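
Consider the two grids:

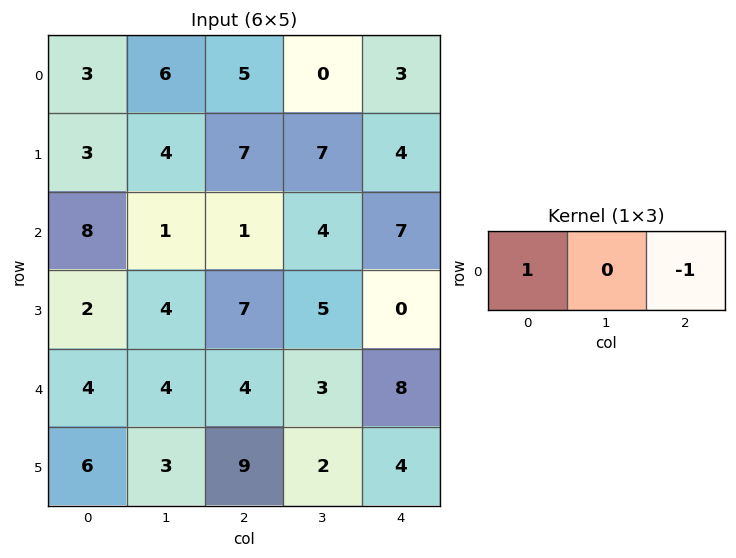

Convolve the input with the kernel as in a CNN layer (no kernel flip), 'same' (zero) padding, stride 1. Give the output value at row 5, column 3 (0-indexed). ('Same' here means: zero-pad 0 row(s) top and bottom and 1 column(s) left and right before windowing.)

The receptive field on the zero-padded input at this output position is [9 2 4]. Elementwise product with the kernel and sum: 9·1 + 4·-1.

5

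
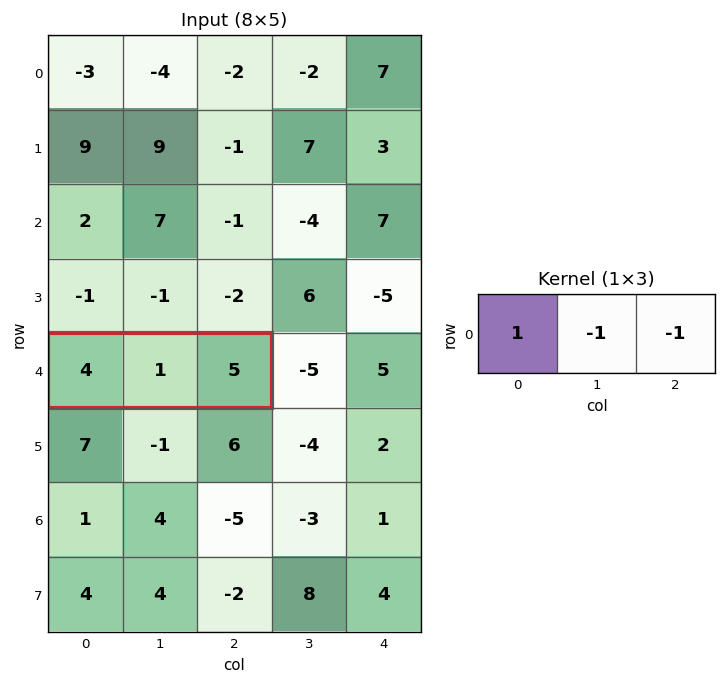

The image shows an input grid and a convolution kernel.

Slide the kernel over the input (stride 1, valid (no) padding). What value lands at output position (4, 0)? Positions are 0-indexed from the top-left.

-2

The receptive field on the input at this output position is [4 1 5]. Elementwise product with the kernel and sum: 4·1 + 1·-1 + 5·-1.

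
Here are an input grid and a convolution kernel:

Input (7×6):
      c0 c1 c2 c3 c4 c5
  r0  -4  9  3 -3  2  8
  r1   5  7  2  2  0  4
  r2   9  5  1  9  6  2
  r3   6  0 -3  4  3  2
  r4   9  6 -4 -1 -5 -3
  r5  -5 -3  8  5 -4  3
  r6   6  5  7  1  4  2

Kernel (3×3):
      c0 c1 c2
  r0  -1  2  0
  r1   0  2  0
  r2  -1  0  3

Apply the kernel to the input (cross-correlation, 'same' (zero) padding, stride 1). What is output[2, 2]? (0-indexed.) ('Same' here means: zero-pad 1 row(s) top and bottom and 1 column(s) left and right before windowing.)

11

The receptive field on the zero-padded input at this output position is [7 2 2 / 5 1 9 / 0 -3 4]. Elementwise product with the kernel and sum: 7·-1 + 2·2 + 1·2 + 0·-1 + 4·3.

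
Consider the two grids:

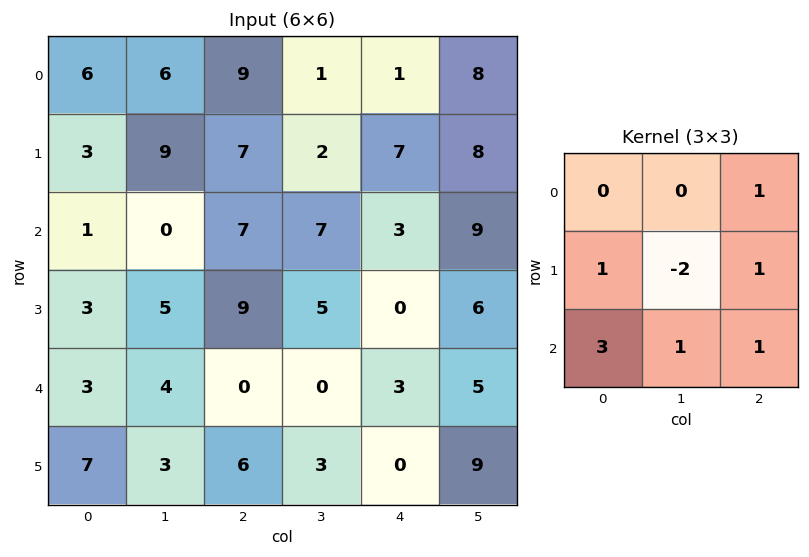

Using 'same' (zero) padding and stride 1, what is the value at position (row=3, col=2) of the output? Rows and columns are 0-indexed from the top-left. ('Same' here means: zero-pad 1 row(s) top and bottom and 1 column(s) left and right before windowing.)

11

The receptive field on the zero-padded input at this output position is [0 7 7 / 5 9 5 / 4 0 0]. Elementwise product with the kernel and sum: 7·1 + 5·1 + 9·-2 + 5·1 + 4·3 + 0·1 + 0·1.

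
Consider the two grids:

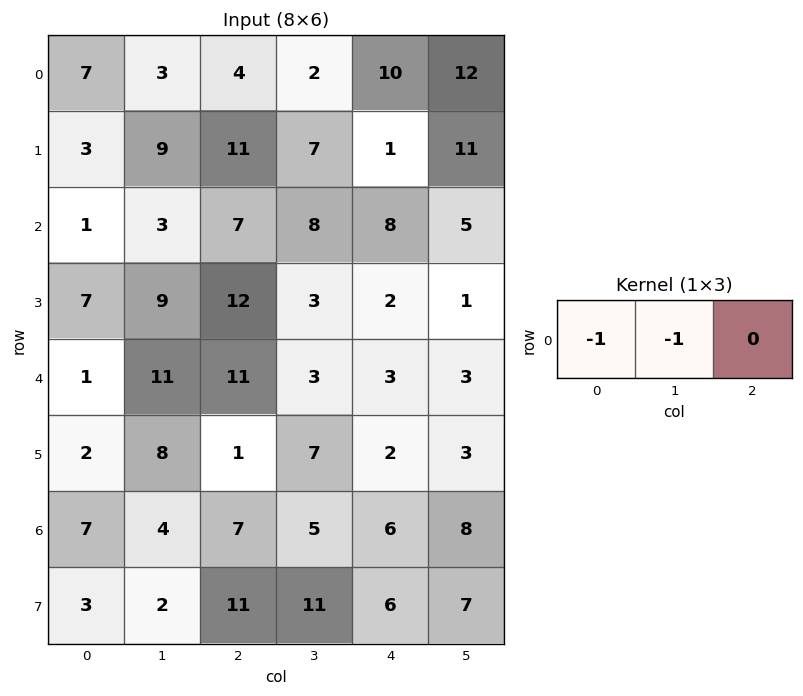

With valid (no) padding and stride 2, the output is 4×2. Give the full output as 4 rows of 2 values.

-10 -6
-4 -15
-12 -14
-11 -12

Output[0,0]: The receptive field on the input at this output position is [7 3 4]. Elementwise product with the kernel and sum: 7·-1 + 3·-1.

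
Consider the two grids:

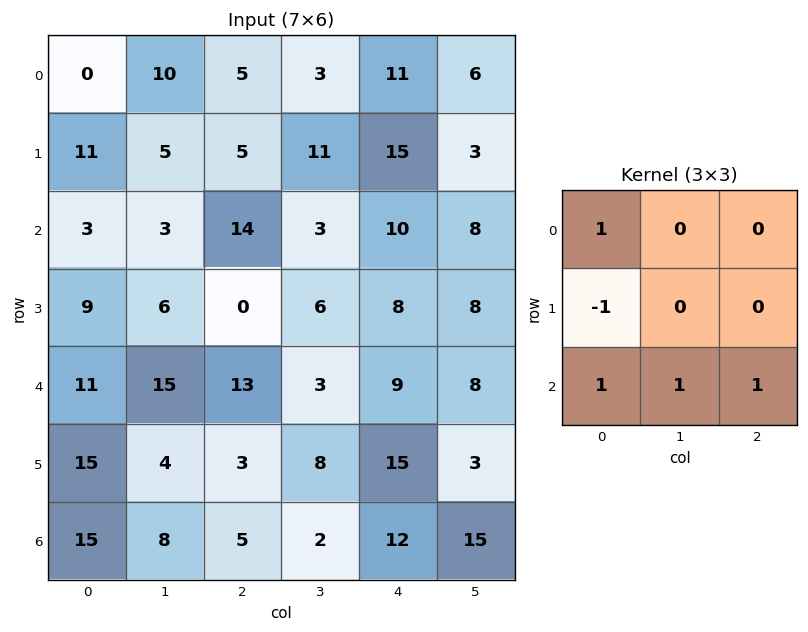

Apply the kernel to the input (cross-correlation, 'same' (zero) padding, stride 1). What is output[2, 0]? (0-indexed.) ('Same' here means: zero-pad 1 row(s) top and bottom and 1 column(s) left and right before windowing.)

The receptive field on the zero-padded input at this output position is [0 11 5 / 0 3 3 / 0 9 6]. Elementwise product with the kernel and sum: 0·1 + 0·-1 + 0·1 + 9·1 + 6·1.

15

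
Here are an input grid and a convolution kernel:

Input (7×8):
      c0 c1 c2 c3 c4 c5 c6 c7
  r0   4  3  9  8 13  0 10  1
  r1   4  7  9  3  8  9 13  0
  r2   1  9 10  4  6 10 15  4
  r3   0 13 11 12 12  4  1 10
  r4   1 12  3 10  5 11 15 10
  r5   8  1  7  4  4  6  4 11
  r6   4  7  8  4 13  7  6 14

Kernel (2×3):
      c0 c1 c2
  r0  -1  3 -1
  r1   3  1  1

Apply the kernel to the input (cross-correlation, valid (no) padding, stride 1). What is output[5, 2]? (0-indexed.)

The receptive field on the input at this output position is [7 4 4 / 8 4 13]. Elementwise product with the kernel and sum: 7·-1 + 4·3 + 4·-1 + 8·3 + 4·1 + 13·1.

42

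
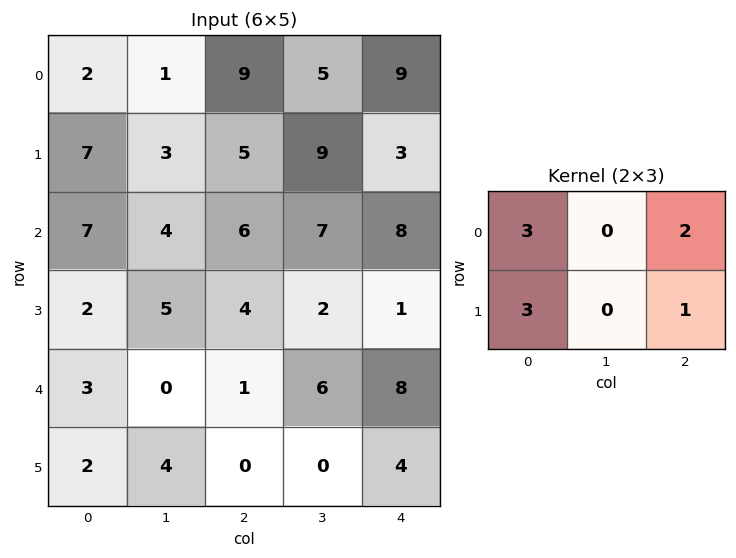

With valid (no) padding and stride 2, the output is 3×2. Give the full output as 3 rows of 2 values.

Output[0,0]: The receptive field on the input at this output position is [2 1 9 / 7 3 5]. Elementwise product with the kernel and sum: 2·3 + 9·2 + 7·3 + 5·1.

50 63
43 47
17 23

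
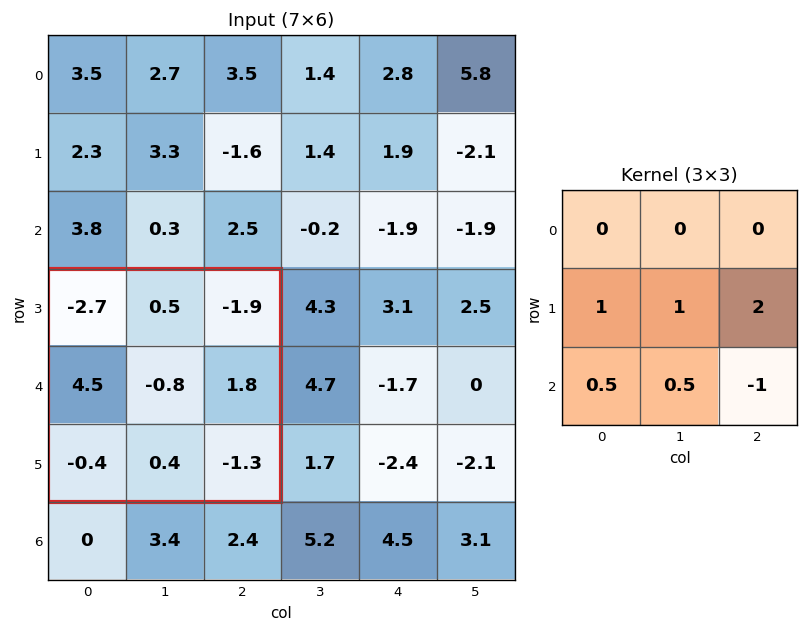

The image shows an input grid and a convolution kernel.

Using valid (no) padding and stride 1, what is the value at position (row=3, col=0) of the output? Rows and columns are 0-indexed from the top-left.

The receptive field on the input at this output position is [-2.7 0.5 -1.9 / 4.5 -0.8 1.8 / -0.4 0.4 -1.3]. Elementwise product with the kernel and sum: 4.5·1 + -0.8·1 + 1.8·2 + -0.4·0.5 + 0.4·0.5 + -1.3·-1.

8.6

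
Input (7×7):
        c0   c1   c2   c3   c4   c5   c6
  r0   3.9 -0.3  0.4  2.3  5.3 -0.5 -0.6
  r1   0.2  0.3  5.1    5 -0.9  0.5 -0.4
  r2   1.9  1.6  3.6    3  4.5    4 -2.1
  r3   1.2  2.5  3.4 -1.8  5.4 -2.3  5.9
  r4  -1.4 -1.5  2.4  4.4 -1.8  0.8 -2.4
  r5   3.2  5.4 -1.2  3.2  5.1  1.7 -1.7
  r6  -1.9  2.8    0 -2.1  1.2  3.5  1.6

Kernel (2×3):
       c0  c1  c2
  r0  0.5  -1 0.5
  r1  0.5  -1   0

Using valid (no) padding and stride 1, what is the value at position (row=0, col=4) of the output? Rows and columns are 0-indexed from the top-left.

1.9

The receptive field on the input at this output position is [5.3 -0.5 -0.6 / -0.9 0.5 -0.4]. Elementwise product with the kernel and sum: 5.3·0.5 + -0.5·-1 + -0.6·0.5 + -0.9·0.5 + 0.5·-1.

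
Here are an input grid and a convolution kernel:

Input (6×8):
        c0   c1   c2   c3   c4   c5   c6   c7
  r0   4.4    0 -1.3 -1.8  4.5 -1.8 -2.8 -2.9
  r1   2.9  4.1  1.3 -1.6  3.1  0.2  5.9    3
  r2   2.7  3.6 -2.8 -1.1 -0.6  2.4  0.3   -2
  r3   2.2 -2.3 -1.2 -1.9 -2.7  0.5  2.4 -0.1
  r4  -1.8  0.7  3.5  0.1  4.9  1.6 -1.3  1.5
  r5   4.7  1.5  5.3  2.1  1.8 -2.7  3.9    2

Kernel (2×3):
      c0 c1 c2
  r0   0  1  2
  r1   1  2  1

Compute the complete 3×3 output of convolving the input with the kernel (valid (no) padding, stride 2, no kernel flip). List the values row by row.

Output[0,0]: The receptive field on the input at this output position is [4.4 0 -1.3 / 2.9 4.1 1.3]. Elementwise product with the kernel and sum: 0·1 + -1.3·2 + 2.9·1 + 4.1·2 + 1.3·1.
Output[0,1]: The receptive field on the input at this output position is [-1.3 -1.8 4.5 / 1.3 -1.6 3.1]. Elementwise product with the kernel and sum: -1.8·1 + 4.5·2 + 1.3·1 + -1.6·2 + 3.1·1.

9.8 8.4 2
-5.6 -10 3.7
20.7 21.2 -0.7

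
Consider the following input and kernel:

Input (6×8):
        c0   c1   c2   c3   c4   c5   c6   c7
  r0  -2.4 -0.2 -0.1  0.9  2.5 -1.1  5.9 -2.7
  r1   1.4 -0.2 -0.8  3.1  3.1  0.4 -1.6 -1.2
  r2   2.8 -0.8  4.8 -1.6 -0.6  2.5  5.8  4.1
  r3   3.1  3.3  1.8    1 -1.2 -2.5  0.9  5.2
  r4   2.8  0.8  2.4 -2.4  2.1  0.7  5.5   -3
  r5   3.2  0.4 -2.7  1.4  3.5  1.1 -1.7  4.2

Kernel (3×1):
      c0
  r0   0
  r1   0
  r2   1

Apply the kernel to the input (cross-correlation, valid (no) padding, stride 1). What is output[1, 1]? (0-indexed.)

3.3

The receptive field on the input at this output position is [-0.2 / -0.8 / 3.3]. Elementwise product with the kernel and sum: 3.3·1.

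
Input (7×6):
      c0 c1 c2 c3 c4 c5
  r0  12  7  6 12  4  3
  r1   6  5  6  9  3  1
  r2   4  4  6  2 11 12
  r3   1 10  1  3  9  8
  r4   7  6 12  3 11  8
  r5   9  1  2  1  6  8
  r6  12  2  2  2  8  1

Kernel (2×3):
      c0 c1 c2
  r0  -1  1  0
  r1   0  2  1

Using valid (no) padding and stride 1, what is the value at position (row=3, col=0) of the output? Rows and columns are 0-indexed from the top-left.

The receptive field on the input at this output position is [1 10 1 / 7 6 12]. Elementwise product with the kernel and sum: 1·-1 + 10·1 + 6·2 + 12·1.

33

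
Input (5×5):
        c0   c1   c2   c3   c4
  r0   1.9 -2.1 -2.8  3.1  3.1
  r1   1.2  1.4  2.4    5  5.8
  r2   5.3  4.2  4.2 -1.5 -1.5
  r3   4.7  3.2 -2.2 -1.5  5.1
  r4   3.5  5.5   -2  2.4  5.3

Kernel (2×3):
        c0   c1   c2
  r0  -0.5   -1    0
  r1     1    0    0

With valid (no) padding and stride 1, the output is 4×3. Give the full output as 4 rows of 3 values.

2.35 5.25 0.7
3.3 1.1 -2
-2.15 -3.1 -2.8
-2.05 6.1 0.6

Output[0,0]: The receptive field on the input at this output position is [1.9 -2.1 -2.8 / 1.2 1.4 2.4]. Elementwise product with the kernel and sum: 1.9·-0.5 + -2.1·-1 + 1.2·1.
Output[0,1]: The receptive field on the input at this output position is [-2.1 -2.8 3.1 / 1.4 2.4 5]. Elementwise product with the kernel and sum: -2.1·-0.5 + -2.8·-1 + 1.4·1.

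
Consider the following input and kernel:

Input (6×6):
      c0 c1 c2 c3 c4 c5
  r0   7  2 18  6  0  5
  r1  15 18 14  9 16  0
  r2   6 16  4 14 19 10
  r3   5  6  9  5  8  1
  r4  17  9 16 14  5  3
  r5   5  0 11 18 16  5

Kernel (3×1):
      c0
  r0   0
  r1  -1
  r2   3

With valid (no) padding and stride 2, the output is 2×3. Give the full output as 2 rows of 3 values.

Output[0,0]: The receptive field on the input at this output position is [7 / 15 / 6]. Elementwise product with the kernel and sum: 15·-1 + 6·3.

3 -2 41
46 39 7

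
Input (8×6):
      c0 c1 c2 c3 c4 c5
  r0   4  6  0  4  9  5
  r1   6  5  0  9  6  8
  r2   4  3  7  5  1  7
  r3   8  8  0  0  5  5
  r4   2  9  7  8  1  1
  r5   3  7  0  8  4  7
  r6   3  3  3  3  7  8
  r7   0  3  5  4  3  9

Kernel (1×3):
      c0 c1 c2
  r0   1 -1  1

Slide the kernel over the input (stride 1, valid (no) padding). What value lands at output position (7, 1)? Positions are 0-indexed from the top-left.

2

The receptive field on the input at this output position is [3 5 4]. Elementwise product with the kernel and sum: 3·1 + 5·-1 + 4·1.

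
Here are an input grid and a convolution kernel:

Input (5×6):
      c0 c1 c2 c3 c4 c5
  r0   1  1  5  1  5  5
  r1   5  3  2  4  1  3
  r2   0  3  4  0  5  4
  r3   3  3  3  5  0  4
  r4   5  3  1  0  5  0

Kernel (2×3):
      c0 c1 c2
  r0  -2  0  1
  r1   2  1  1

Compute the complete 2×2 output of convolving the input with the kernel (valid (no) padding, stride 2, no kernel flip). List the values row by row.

18 4
16 8

Output[0,0]: The receptive field on the input at this output position is [1 1 5 / 5 3 2]. Elementwise product with the kernel and sum: 1·-2 + 5·1 + 5·2 + 3·1 + 2·1.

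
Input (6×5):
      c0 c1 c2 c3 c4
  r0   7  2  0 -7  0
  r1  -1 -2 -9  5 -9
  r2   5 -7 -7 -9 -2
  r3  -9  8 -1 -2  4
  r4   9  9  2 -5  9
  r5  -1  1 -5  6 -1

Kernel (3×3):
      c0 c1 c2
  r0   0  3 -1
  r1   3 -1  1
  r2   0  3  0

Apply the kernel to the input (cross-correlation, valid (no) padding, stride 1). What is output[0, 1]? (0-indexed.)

The receptive field on the input at this output position is [2 0 -7 / -2 -9 5 / -7 -7 -9]. Elementwise product with the kernel and sum: 0·3 + -7·-1 + -2·3 + -9·-1 + 5·1 + -7·3.

-6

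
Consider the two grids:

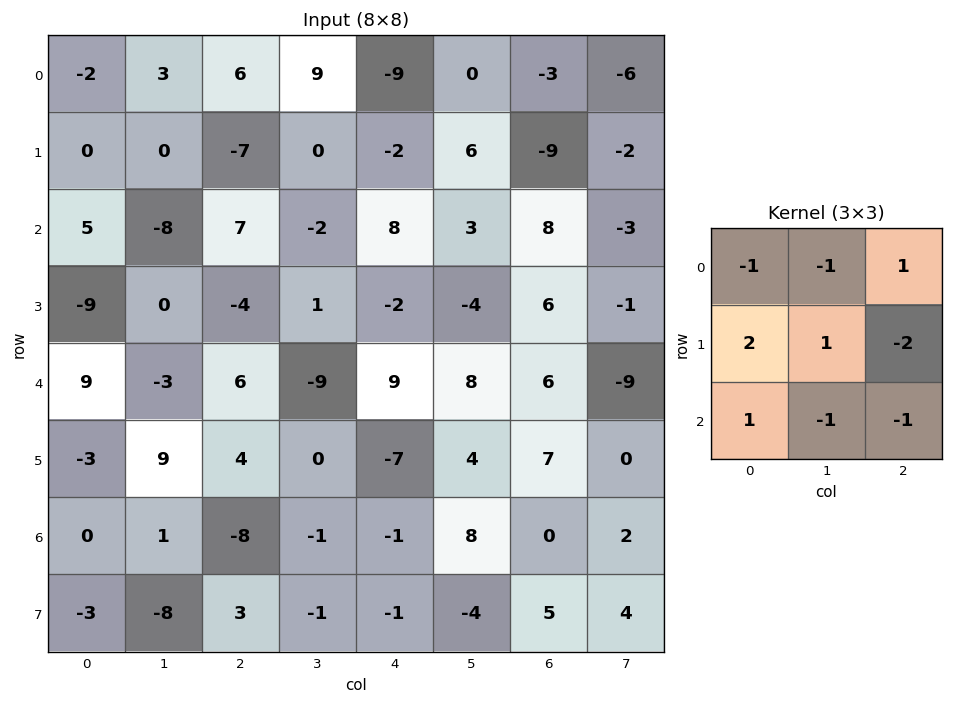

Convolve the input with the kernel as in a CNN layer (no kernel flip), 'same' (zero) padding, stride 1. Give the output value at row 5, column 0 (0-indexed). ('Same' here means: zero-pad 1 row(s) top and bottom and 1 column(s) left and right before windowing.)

The receptive field on the zero-padded input at this output position is [0 9 -3 / 0 -3 9 / 0 0 1]. Elementwise product with the kernel and sum: 0·-1 + 9·-1 + -3·1 + 0·2 + -3·1 + 9·-2 + 0·1 + 0·-1 + 1·-1.

-34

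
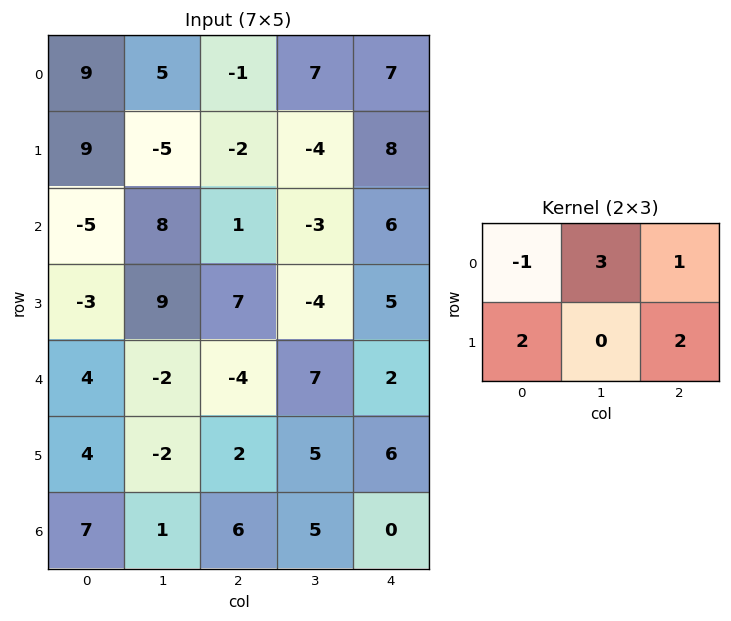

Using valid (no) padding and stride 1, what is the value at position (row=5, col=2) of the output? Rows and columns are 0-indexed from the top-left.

The receptive field on the input at this output position is [2 5 6 / 6 5 0]. Elementwise product with the kernel and sum: 2·-1 + 5·3 + 6·1 + 6·2 + 0·2.

31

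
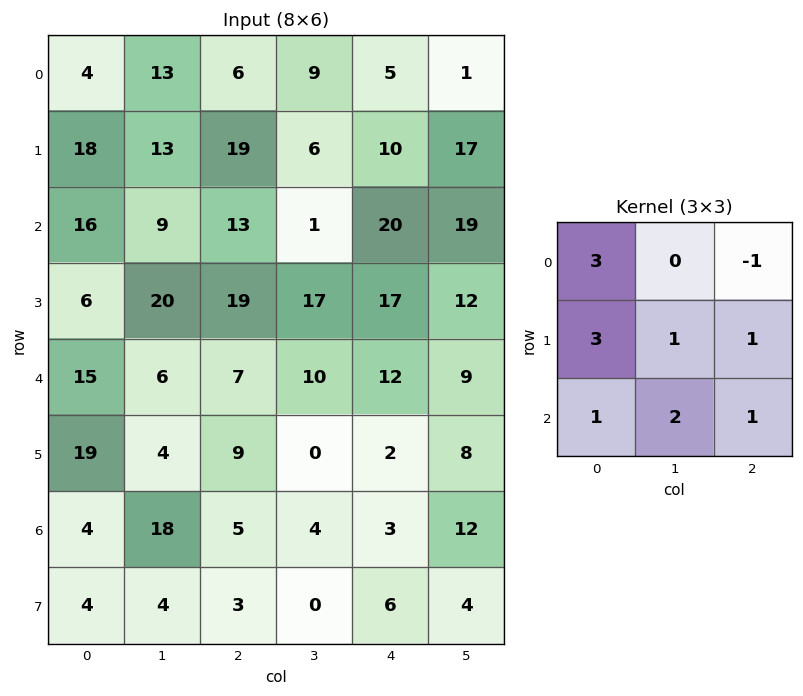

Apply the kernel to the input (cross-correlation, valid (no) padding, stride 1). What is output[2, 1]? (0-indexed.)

The receptive field on the input at this output position is [9 13 1 / 20 19 17 / 6 7 10]. Elementwise product with the kernel and sum: 9·3 + 1·-1 + 20·3 + 19·1 + 17·1 + 6·1 + 7·2 + 10·1.

152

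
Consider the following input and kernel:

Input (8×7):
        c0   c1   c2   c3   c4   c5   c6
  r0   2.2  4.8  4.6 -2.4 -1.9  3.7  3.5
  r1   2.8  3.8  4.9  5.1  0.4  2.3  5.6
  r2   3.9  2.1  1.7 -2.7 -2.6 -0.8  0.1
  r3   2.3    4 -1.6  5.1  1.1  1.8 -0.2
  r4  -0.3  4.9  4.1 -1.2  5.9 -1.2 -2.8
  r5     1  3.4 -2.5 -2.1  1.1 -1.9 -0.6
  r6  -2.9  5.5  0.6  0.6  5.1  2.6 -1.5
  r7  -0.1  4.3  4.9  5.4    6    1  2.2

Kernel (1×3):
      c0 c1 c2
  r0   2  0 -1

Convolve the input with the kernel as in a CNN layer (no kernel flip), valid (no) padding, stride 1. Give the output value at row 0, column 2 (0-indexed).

The receptive field on the input at this output position is [4.6 -2.4 -1.9]. Elementwise product with the kernel and sum: 4.6·2 + -1.9·-1.

11.1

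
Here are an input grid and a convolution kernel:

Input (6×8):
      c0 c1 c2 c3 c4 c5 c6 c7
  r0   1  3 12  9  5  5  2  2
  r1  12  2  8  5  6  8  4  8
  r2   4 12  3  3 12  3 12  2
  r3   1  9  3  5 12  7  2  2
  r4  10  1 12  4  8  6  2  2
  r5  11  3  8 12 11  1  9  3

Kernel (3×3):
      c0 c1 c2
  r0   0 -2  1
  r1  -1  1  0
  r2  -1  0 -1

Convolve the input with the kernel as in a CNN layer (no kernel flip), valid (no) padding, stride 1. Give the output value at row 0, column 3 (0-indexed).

-10

The receptive field on the input at this output position is [9 5 5 / 5 6 8 / 3 12 3]. Elementwise product with the kernel and sum: 5·-2 + 5·1 + 5·-1 + 6·1 + 3·-1 + 3·-1.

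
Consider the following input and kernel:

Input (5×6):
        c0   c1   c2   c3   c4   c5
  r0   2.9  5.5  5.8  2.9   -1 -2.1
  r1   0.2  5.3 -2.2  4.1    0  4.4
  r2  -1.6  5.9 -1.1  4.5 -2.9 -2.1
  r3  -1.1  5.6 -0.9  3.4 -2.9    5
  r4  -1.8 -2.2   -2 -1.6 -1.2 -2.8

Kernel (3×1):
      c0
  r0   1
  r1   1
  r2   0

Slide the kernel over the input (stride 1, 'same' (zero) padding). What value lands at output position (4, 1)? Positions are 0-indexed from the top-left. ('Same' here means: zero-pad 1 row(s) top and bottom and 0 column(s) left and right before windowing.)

3.4

The receptive field on the zero-padded input at this output position is [5.6 / -2.2 / 0]. Elementwise product with the kernel and sum: 5.6·1 + -2.2·1.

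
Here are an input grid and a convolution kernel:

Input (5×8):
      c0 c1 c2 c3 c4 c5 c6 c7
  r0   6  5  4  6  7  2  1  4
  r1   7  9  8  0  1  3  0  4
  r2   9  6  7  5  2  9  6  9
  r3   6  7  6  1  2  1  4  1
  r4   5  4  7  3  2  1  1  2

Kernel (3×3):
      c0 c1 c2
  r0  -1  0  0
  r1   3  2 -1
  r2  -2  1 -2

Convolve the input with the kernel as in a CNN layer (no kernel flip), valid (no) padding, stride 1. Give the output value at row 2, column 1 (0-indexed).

19

The receptive field on the input at this output position is [6 7 5 / 7 6 1 / 4 7 3]. Elementwise product with the kernel and sum: 6·-1 + 7·3 + 6·2 + 1·-1 + 4·-2 + 7·1 + 3·-2.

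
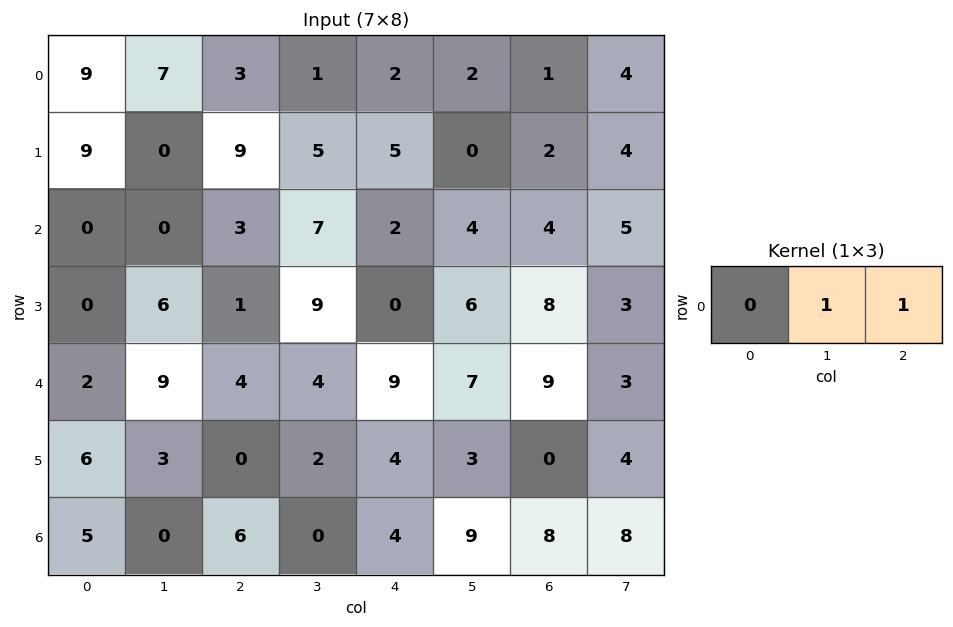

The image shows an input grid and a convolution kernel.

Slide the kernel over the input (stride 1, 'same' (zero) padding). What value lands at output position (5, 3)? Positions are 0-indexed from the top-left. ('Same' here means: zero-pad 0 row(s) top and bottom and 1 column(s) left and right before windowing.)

The receptive field on the zero-padded input at this output position is [0 2 4]. Elementwise product with the kernel and sum: 2·1 + 4·1.

6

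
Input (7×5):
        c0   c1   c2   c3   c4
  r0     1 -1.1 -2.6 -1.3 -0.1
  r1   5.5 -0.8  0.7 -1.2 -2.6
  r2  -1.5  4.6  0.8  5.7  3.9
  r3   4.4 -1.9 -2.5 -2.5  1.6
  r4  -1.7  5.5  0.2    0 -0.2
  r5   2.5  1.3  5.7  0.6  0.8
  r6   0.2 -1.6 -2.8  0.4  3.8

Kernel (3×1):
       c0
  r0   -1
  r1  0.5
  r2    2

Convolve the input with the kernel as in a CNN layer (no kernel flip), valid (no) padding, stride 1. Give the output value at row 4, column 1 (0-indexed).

The receptive field on the input at this output position is [5.5 / 1.3 / -1.6]. Elementwise product with the kernel and sum: 5.5·-1 + 1.3·0.5 + -1.6·2.

-8.05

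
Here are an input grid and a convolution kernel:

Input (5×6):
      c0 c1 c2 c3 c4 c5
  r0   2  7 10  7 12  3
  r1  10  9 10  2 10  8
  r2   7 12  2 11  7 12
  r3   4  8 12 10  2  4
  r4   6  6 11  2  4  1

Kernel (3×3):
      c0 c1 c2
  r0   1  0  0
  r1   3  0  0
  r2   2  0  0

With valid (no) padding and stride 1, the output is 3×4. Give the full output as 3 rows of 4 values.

Output[0,0]: The receptive field on the input at this output position is [2 7 10 / 10 9 10 / 7 12 2]. Elementwise product with the kernel and sum: 2·1 + 10·3 + 7·2.

46 58 44 35
39 61 40 55
31 48 60 45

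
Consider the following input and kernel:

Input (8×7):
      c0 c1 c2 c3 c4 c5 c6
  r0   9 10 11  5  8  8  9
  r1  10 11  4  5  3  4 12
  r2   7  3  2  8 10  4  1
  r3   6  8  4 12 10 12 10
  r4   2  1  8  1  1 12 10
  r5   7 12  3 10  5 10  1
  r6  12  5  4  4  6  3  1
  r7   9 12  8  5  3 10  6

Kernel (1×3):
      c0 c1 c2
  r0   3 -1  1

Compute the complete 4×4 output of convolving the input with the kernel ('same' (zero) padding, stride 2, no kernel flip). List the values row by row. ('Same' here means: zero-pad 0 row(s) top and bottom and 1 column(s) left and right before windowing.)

Output[0,0]: The receptive field on the zero-padded input at this output position is [0 9 10]. Elementwise product with the kernel and sum: 0·3 + 9·-1 + 10·1.

1 24 15 15
-4 15 18 11
-1 -4 14 26
-7 15 9 8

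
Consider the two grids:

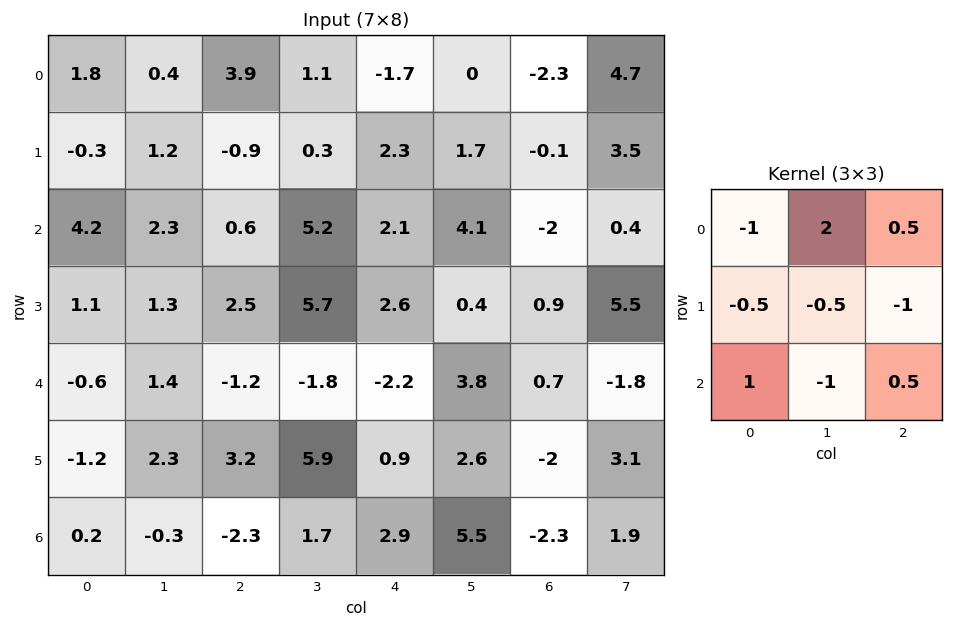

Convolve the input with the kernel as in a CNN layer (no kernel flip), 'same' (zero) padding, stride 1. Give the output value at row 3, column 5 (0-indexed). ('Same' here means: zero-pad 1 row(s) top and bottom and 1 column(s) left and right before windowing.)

The receptive field on the zero-padded input at this output position is [2.1 4.1 -2 / 2.6 0.4 0.9 / -2.2 3.8 0.7]. Elementwise product with the kernel and sum: 2.1·-1 + 4.1·2 + -2·0.5 + 2.6·-0.5 + 0.4·-0.5 + 0.9·-1 + -2.2·1 + 3.8·-1 + 0.7·0.5.

-2.95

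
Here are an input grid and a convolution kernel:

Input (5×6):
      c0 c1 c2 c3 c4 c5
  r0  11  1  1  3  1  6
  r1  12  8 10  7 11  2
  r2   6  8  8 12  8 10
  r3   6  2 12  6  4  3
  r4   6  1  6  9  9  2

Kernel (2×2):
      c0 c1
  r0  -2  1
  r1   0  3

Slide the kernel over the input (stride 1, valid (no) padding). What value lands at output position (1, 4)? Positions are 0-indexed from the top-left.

10

The receptive field on the input at this output position is [11 2 / 8 10]. Elementwise product with the kernel and sum: 11·-2 + 2·1 + 10·3.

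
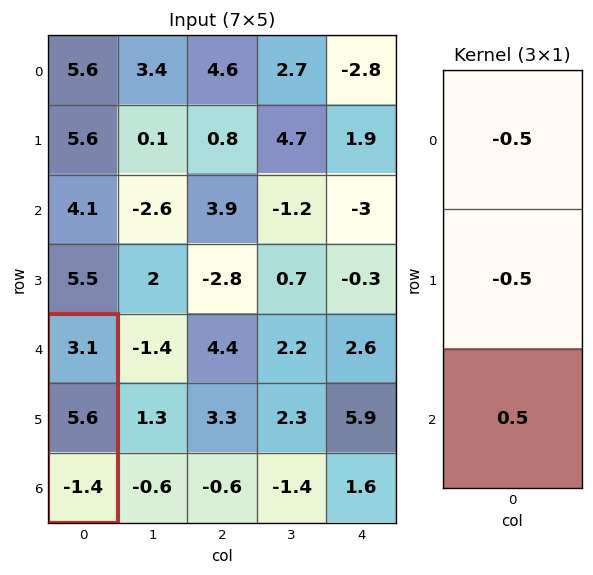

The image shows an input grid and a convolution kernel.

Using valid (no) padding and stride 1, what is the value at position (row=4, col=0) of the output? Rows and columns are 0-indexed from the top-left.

The receptive field on the input at this output position is [3.1 / 5.6 / -1.4]. Elementwise product with the kernel and sum: 3.1·-0.5 + 5.6·-0.5 + -1.4·0.5.

-5.05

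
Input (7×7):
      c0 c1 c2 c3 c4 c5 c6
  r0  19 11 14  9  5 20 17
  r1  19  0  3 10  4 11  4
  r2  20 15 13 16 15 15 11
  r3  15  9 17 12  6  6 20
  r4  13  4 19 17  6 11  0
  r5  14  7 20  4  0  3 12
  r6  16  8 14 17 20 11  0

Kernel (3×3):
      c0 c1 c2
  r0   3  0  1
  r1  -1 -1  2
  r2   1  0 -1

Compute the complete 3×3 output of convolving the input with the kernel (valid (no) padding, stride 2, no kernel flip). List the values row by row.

65 40 29
77 50 90
79 33 59

Output[0,0]: The receptive field on the input at this output position is [19 11 14 / 19 0 3 / 20 15 13]. Elementwise product with the kernel and sum: 19·3 + 14·1 + 19·-1 + 0·-1 + 3·2 + 20·1 + 13·-1.
Output[0,1]: The receptive field on the input at this output position is [14 9 5 / 3 10 4 / 13 16 15]. Elementwise product with the kernel and sum: 14·3 + 5·1 + 3·-1 + 10·-1 + 4·2 + 13·1 + 15·-1.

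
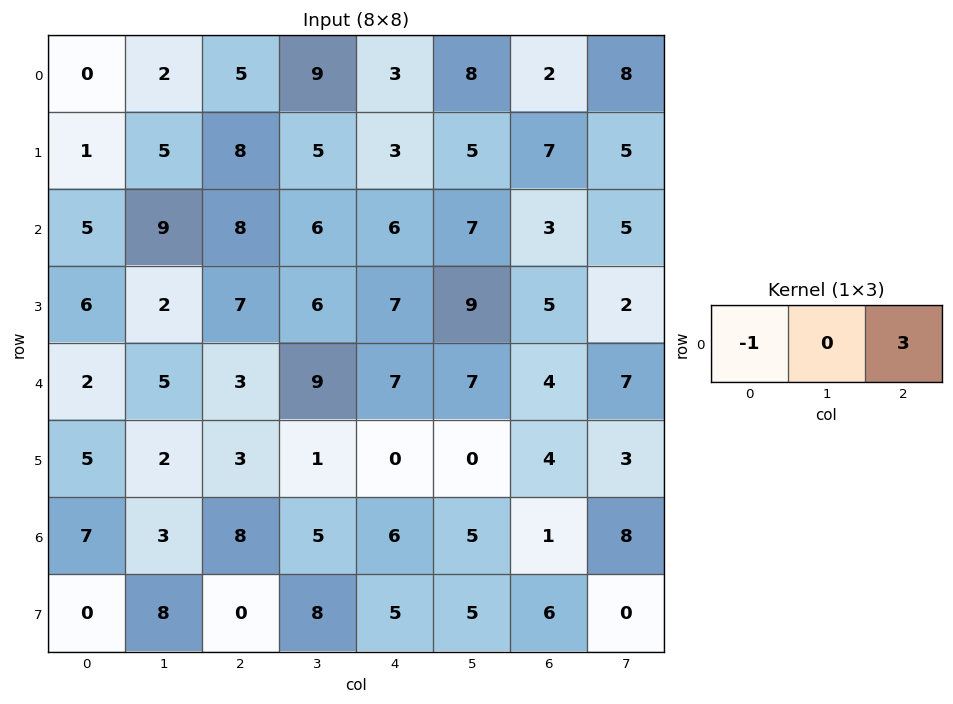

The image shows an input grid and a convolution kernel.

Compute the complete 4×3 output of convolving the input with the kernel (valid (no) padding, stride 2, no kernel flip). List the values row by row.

15 4 3
19 10 3
7 18 5
17 10 -3

Output[0,0]: The receptive field on the input at this output position is [0 2 5]. Elementwise product with the kernel and sum: 0·-1 + 5·3.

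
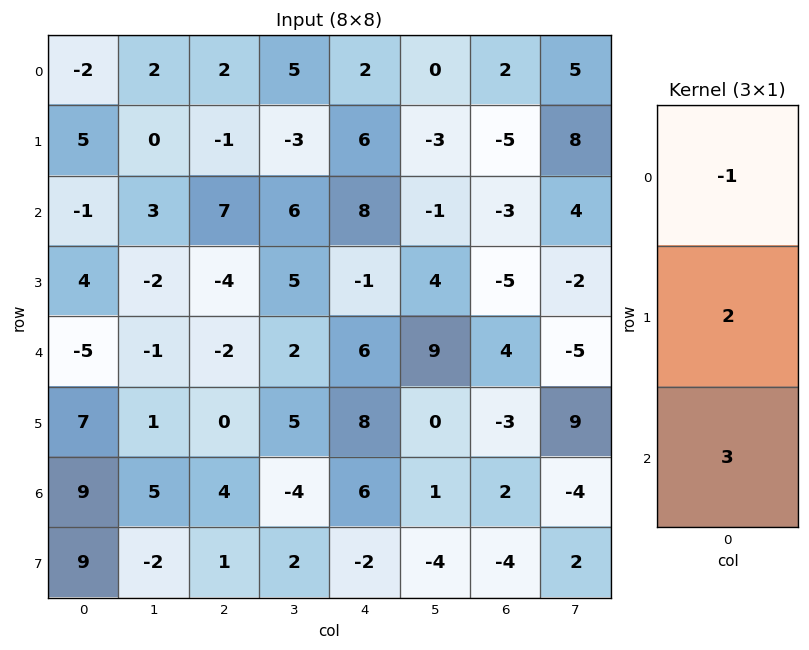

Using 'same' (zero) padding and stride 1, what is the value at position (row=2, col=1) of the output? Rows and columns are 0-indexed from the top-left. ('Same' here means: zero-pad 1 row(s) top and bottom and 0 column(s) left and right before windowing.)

The receptive field on the zero-padded input at this output position is [0 / 3 / -2]. Elementwise product with the kernel and sum: 0·-1 + 3·2 + -2·3.

0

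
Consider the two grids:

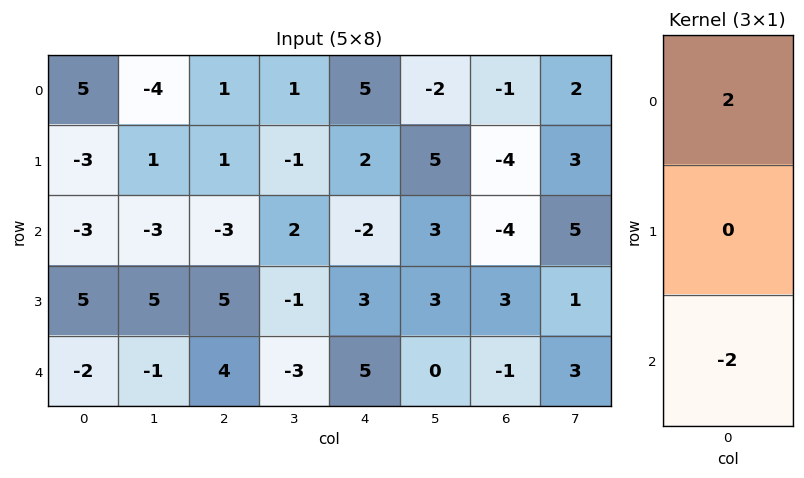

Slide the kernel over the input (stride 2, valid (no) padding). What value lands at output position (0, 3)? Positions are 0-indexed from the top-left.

The receptive field on the input at this output position is [-1 / -4 / -4]. Elementwise product with the kernel and sum: -1·2 + -4·-2.

6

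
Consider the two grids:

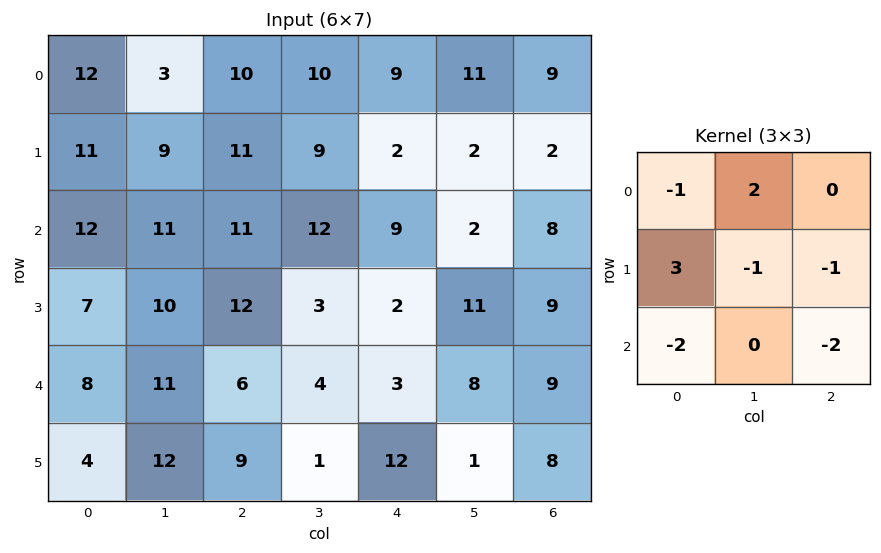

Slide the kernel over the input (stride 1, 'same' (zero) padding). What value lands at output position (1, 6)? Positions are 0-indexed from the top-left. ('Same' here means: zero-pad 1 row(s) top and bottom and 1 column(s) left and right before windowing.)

7

The receptive field on the zero-padded input at this output position is [11 9 0 / 2 2 0 / 2 8 0]. Elementwise product with the kernel and sum: 11·-1 + 9·2 + 2·3 + 2·-1 + 0·-1 + 2·-2 + 0·-2.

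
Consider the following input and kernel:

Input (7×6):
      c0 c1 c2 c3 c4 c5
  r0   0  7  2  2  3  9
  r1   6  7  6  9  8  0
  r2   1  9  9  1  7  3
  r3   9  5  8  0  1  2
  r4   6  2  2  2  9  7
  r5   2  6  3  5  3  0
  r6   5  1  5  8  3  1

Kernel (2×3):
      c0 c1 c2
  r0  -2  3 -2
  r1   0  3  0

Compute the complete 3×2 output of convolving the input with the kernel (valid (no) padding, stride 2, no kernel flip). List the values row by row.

Output[0,0]: The receptive field on the input at this output position is [0 7 2 / 6 7 6]. Elementwise product with the kernel and sum: 0·-2 + 7·3 + 2·-2 + 7·3.
Output[0,1]: The receptive field on the input at this output position is [2 2 3 / 6 9 8]. Elementwise product with the kernel and sum: 2·-2 + 2·3 + 3·-2 + 9·3.

38 23
22 -29
8 -1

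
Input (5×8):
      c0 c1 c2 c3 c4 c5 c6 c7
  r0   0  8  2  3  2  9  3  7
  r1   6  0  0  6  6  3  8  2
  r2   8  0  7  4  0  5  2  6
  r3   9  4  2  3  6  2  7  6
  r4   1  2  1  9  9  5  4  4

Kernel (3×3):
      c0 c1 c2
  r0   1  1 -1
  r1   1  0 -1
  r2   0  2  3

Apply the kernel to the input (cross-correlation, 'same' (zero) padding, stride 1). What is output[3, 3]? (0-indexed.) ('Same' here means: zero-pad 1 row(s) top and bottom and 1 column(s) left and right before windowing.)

52

The receptive field on the zero-padded input at this output position is [7 4 0 / 2 3 6 / 1 9 9]. Elementwise product with the kernel and sum: 7·1 + 4·1 + 0·-1 + 2·1 + 6·-1 + 9·2 + 9·3.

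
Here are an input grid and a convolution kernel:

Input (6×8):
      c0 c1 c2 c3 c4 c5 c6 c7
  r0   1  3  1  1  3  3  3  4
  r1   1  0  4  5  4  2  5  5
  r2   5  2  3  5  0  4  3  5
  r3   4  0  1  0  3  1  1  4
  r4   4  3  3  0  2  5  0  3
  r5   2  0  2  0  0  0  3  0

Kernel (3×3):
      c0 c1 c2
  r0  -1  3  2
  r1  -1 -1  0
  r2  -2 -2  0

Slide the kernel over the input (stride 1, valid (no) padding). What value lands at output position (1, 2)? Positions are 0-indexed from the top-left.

9

The receptive field on the input at this output position is [4 5 4 / 3 5 0 / 1 0 3]. Elementwise product with the kernel and sum: 4·-1 + 5·3 + 4·2 + 3·-1 + 5·-1 + 1·-2 + 0·-2.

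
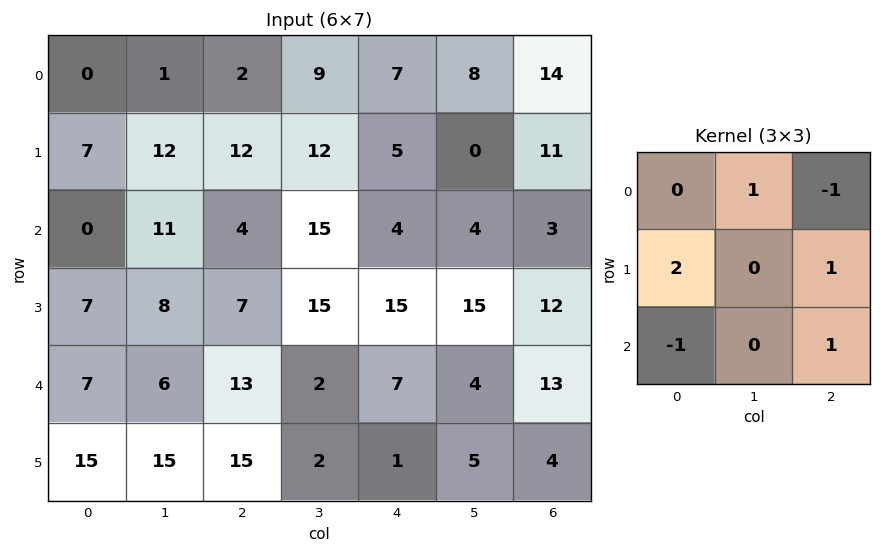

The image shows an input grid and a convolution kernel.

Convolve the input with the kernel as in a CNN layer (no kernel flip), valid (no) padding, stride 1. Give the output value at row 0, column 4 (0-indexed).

14

The receptive field on the input at this output position is [7 8 14 / 5 0 11 / 4 4 3]. Elementwise product with the kernel and sum: 8·1 + 14·-1 + 5·2 + 11·1 + 4·-1 + 3·1.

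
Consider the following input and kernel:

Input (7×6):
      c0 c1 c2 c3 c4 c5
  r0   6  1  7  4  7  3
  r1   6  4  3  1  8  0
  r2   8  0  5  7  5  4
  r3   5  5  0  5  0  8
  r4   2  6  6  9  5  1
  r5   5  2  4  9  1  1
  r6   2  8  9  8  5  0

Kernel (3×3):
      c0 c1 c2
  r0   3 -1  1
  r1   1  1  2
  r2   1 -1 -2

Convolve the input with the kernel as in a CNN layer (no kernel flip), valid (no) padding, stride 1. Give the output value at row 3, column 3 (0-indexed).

45

The receptive field on the input at this output position is [5 0 8 / 9 5 1 / 9 1 1]. Elementwise product with the kernel and sum: 5·3 + 0·-1 + 8·1 + 9·1 + 5·1 + 1·2 + 9·1 + 1·-1 + 1·-2.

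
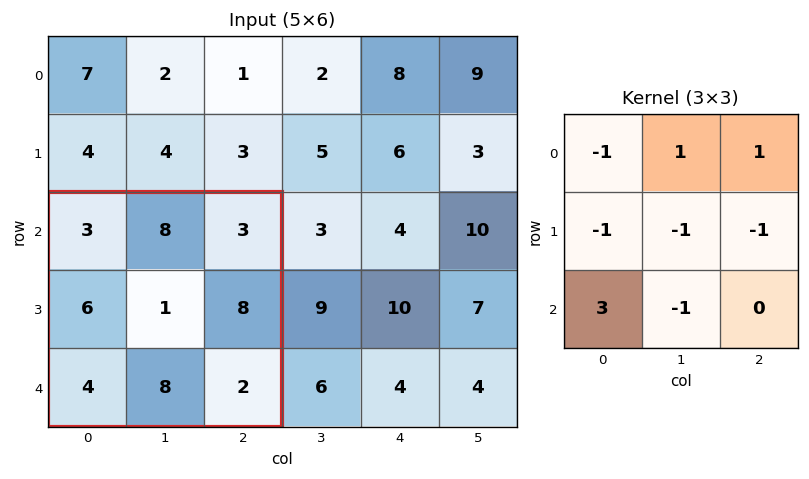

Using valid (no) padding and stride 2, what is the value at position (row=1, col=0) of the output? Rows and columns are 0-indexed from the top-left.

-3

The receptive field on the input at this output position is [3 8 3 / 6 1 8 / 4 8 2]. Elementwise product with the kernel and sum: 3·-1 + 8·1 + 3·1 + 6·-1 + 1·-1 + 8·-1 + 4·3 + 8·-1.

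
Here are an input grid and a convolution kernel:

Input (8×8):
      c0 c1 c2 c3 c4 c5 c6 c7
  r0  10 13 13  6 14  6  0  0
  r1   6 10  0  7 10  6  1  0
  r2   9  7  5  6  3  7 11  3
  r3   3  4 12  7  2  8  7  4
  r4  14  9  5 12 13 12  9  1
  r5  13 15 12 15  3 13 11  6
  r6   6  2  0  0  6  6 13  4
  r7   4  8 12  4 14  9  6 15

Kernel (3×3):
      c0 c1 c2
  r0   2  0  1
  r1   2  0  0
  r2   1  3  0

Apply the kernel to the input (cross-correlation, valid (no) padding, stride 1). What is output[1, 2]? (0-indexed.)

The receptive field on the input at this output position is [0 7 10 / 5 6 3 / 12 7 2]. Elementwise product with the kernel and sum: 0·2 + 10·1 + 5·2 + 12·1 + 7·3.

53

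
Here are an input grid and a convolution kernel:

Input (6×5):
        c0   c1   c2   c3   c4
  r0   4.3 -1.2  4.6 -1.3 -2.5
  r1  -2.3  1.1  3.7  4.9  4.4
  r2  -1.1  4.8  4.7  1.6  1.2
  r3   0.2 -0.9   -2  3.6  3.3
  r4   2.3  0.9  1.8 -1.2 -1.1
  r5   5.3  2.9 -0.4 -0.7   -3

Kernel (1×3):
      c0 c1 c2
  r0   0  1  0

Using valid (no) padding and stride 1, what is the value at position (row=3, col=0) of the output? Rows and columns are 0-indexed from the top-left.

The receptive field on the input at this output position is [0.2 -0.9 -2]. Elementwise product with the kernel and sum: -0.9·1.

-0.9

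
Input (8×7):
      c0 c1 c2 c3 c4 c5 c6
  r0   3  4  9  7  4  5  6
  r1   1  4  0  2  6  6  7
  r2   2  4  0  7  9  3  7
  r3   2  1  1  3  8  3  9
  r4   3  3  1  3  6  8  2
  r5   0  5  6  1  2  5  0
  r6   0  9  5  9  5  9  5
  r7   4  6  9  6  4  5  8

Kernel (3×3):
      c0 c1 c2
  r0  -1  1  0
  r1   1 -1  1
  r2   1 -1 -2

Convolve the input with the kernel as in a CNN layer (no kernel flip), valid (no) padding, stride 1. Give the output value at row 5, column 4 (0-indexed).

The receptive field on the input at this output position is [2 5 0 / 5 9 5 / 4 5 8]. Elementwise product with the kernel and sum: 2·-1 + 5·1 + 5·1 + 9·-1 + 5·1 + 4·1 + 5·-1 + 8·-2.

-13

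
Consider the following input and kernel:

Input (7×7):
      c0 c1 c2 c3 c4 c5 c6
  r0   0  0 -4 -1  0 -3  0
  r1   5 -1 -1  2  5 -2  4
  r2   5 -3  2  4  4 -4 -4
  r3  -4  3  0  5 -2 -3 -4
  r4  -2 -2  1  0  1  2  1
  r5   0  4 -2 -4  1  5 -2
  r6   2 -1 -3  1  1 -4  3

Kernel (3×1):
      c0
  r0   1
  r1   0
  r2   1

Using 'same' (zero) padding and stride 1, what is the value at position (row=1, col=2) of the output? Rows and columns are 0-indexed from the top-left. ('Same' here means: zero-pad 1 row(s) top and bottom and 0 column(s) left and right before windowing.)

The receptive field on the zero-padded input at this output position is [-4 / -1 / 2]. Elementwise product with the kernel and sum: -4·1 + 2·1.

-2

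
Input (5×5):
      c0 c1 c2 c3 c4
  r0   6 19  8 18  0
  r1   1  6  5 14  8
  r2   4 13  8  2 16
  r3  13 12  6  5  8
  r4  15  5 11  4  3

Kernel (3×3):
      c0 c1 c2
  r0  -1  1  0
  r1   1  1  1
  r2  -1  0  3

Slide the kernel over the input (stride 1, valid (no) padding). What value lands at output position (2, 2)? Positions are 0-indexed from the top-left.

11

The receptive field on the input at this output position is [8 2 16 / 6 5 8 / 11 4 3]. Elementwise product with the kernel and sum: 8·-1 + 2·1 + 6·1 + 5·1 + 8·1 + 11·-1 + 3·3.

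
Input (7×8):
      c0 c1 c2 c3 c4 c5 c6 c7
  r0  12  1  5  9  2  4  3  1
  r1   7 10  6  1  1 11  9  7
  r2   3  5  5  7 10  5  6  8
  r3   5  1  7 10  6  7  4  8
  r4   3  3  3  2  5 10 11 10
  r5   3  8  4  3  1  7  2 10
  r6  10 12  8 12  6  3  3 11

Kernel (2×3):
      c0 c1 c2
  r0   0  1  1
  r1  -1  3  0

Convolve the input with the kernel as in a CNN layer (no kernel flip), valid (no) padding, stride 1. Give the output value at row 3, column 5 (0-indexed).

35

The receptive field on the input at this output position is [7 4 8 / 10 11 10]. Elementwise product with the kernel and sum: 4·1 + 8·1 + 10·-1 + 11·3.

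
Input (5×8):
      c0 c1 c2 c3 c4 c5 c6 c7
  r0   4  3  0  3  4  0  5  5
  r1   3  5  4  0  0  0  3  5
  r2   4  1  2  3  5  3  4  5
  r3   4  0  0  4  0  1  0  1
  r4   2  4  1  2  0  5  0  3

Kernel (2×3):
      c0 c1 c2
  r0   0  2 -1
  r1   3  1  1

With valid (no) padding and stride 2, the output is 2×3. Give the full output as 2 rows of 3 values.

24 14 -2
12 5 3

Output[0,0]: The receptive field on the input at this output position is [4 3 0 / 3 5 4]. Elementwise product with the kernel and sum: 3·2 + 0·-1 + 3·3 + 5·1 + 4·1.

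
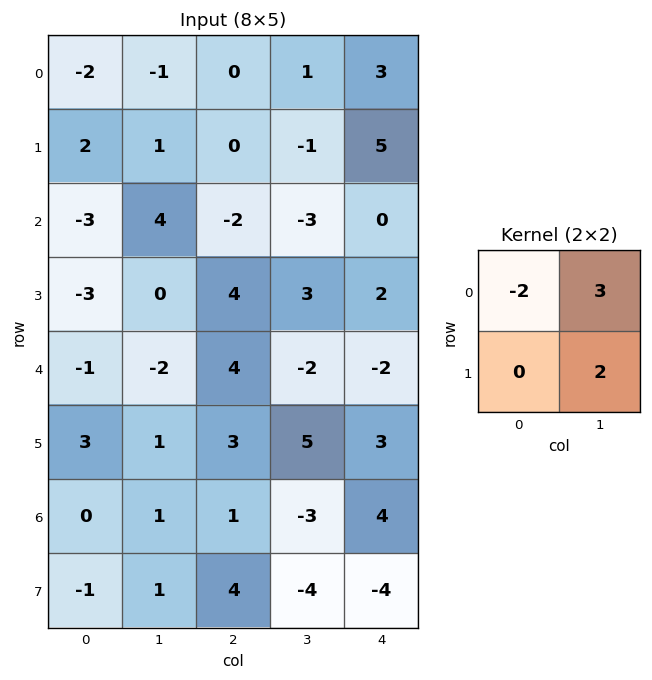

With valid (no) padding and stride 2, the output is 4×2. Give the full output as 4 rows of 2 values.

3 1
18 1
-2 -4
5 -19

Output[0,0]: The receptive field on the input at this output position is [-2 -1 / 2 1]. Elementwise product with the kernel and sum: -2·-2 + -1·3 + 1·2.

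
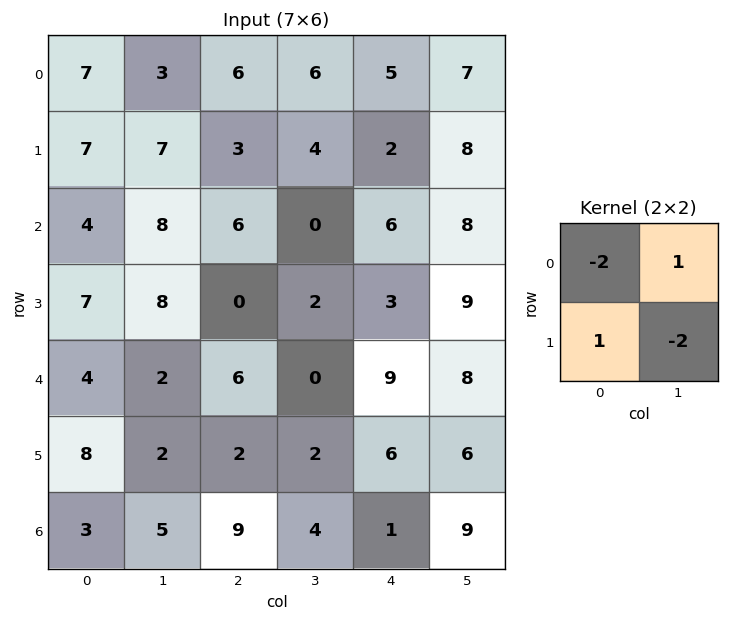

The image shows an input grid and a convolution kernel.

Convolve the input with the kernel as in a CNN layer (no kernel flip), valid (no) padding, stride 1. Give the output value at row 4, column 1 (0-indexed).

The receptive field on the input at this output position is [2 6 / 2 2]. Elementwise product with the kernel and sum: 2·-2 + 6·1 + 2·1 + 2·-2.

0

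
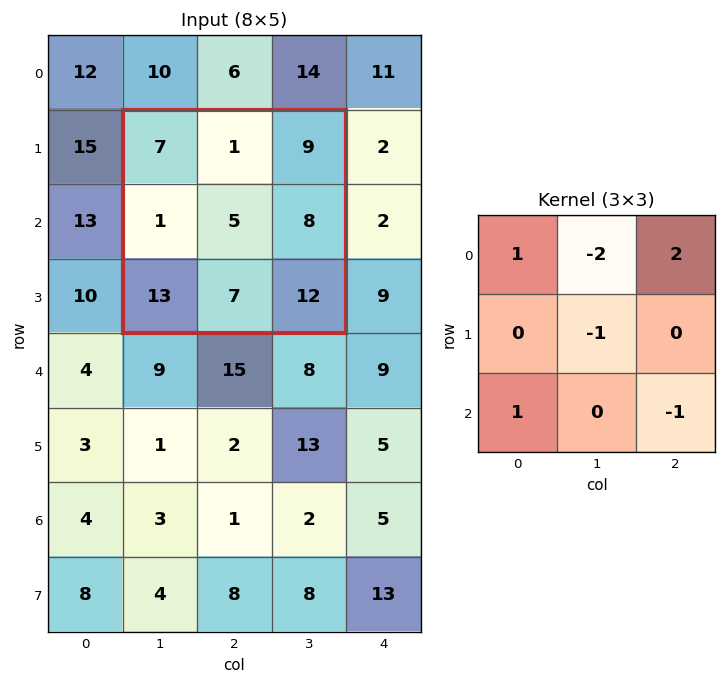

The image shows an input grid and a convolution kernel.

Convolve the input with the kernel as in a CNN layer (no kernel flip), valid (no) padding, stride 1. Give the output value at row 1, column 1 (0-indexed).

19

The receptive field on the input at this output position is [7 1 9 / 1 5 8 / 13 7 12]. Elementwise product with the kernel and sum: 7·1 + 1·-2 + 9·2 + 5·-1 + 13·1 + 12·-1.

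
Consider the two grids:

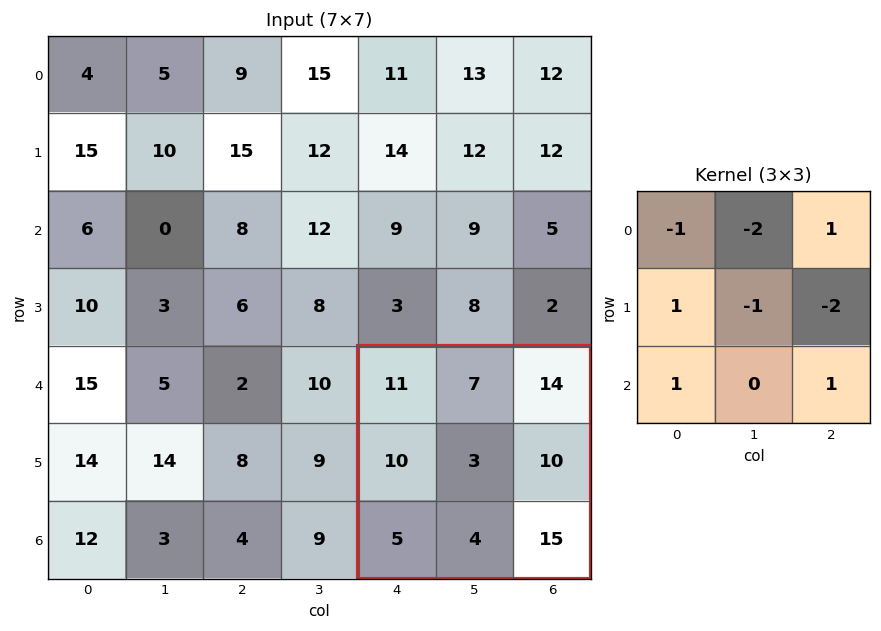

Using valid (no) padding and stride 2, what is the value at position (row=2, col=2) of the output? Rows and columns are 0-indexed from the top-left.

The receptive field on the input at this output position is [11 7 14 / 10 3 10 / 5 4 15]. Elementwise product with the kernel and sum: 11·-1 + 7·-2 + 14·1 + 10·1 + 3·-1 + 10·-2 + 5·1 + 15·1.

-4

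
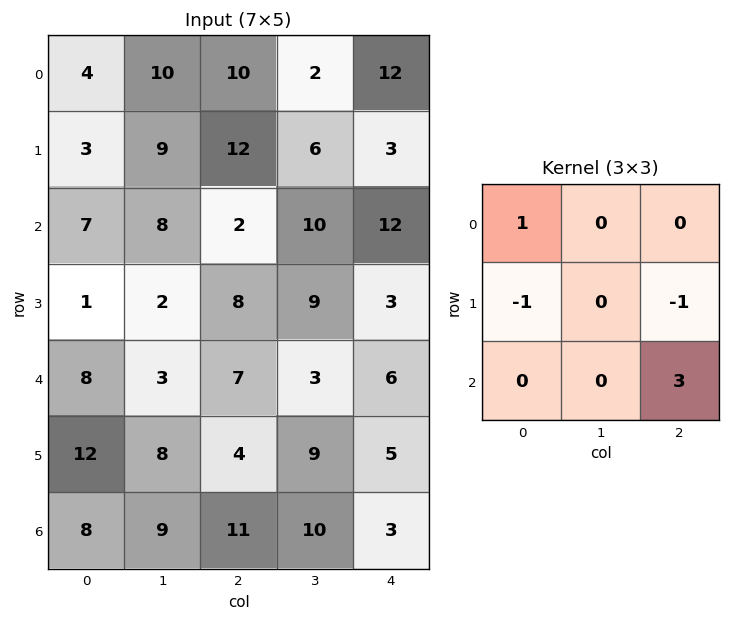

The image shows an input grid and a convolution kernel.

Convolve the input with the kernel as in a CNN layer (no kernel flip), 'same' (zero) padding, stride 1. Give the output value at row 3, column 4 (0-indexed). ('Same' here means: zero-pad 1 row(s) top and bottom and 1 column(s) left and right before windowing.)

The receptive field on the zero-padded input at this output position is [10 12 0 / 9 3 0 / 3 6 0]. Elementwise product with the kernel and sum: 10·1 + 9·-1 + 0·-1 + 0·3.

1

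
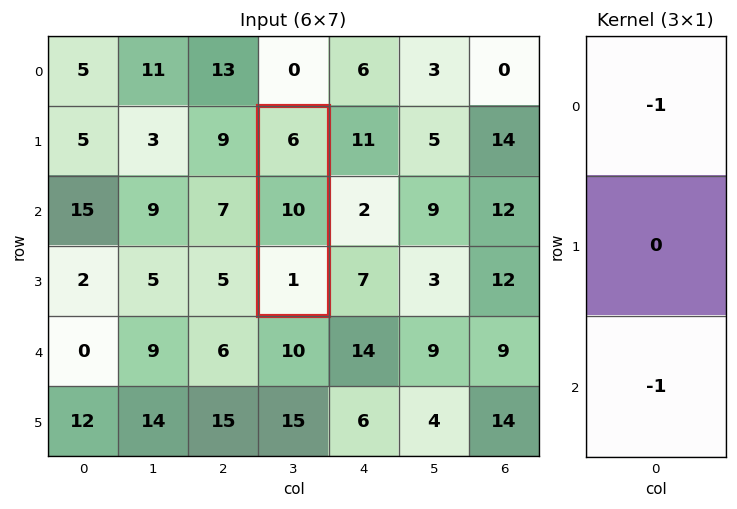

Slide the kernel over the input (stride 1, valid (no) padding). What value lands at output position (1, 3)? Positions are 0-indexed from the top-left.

-7

The receptive field on the input at this output position is [6 / 10 / 1]. Elementwise product with the kernel and sum: 6·-1 + 1·-1.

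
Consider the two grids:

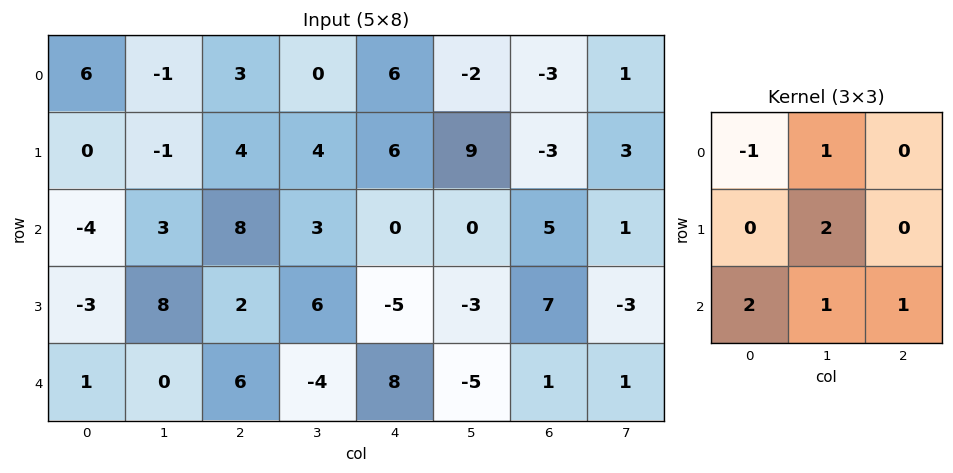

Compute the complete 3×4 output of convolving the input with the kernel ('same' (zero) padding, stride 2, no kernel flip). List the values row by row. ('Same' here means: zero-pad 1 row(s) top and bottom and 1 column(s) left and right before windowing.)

Output[0,0]: The receptive field on the zero-padded input at this output position is [0 0 0 / 0 6 -1 / 0 0 -1]. Elementwise product with the kernel and sum: 0·-1 + 0·1 + 6·2 + 0·2 + 0·1 + -1·1.
Output[0,1]: The receptive field on the zero-padded input at this output position is [0 0 0 / -1 3 0 / -1 4 4]. Elementwise product with the kernel and sum: 0·-1 + 0·1 + 3·2 + -1·2 + 4·1 + 4·1.

11 12 35 12
-3 45 6 -4
-1 6 5 12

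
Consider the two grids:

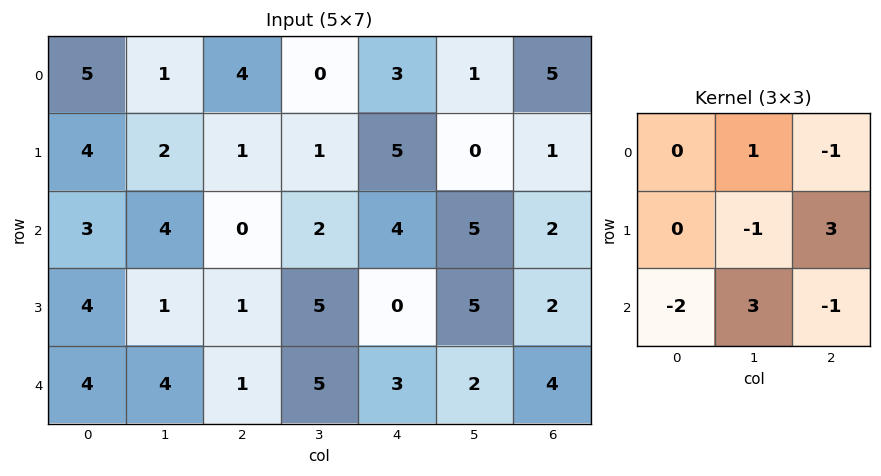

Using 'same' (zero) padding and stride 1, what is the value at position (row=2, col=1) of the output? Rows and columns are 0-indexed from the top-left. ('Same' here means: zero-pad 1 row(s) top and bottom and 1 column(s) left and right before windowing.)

The receptive field on the zero-padded input at this output position is [4 2 1 / 3 4 0 / 4 1 1]. Elementwise product with the kernel and sum: 2·1 + 1·-1 + 4·-1 + 0·3 + 4·-2 + 1·3 + 1·-1.

-9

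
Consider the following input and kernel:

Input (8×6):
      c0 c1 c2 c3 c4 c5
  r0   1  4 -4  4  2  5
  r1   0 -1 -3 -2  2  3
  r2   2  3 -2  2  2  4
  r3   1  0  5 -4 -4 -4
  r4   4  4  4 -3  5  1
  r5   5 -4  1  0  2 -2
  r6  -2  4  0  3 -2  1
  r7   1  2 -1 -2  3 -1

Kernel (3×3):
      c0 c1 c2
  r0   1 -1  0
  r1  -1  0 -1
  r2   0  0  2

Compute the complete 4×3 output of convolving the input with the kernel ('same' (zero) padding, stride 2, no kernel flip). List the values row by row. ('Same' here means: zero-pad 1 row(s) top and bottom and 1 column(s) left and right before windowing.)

-6 -12 -3
-3 -11 -18
-13 -6 -2
-5 -16 -8

Output[0,0]: The receptive field on the zero-padded input at this output position is [0 0 0 / 0 1 4 / 0 0 -1]. Elementwise product with the kernel and sum: 0·1 + 0·-1 + 0·-1 + 4·-1 + -1·2.
Output[0,1]: The receptive field on the zero-padded input at this output position is [0 0 0 / 4 -4 4 / -1 -3 -2]. Elementwise product with the kernel and sum: 0·1 + 0·-1 + 4·-1 + 4·-1 + -2·2.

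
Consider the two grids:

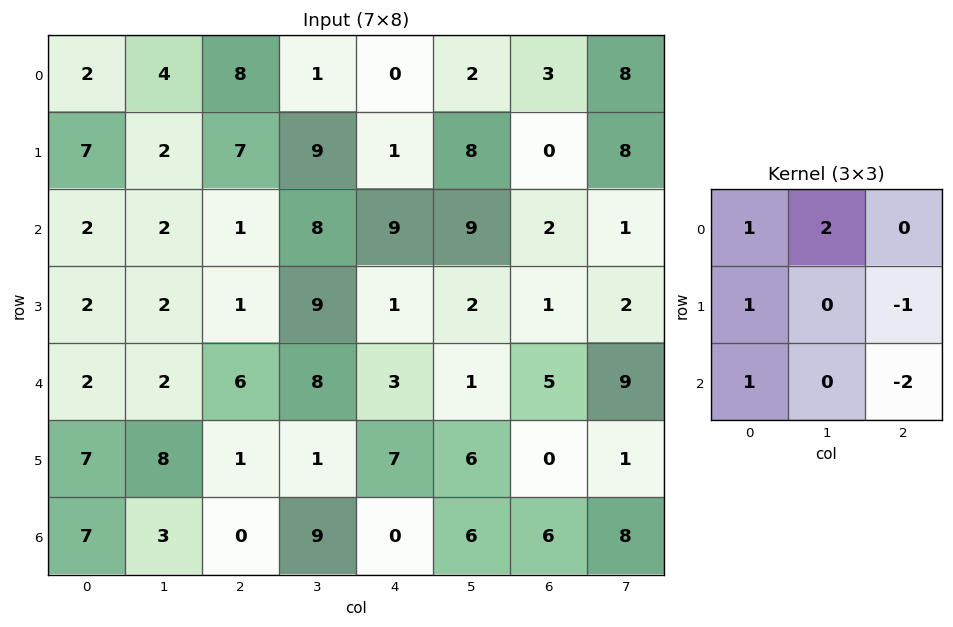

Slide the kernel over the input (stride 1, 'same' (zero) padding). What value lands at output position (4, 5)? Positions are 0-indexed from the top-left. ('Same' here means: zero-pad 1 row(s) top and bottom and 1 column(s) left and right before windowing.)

10

The receptive field on the zero-padded input at this output position is [1 2 1 / 3 1 5 / 7 6 0]. Elementwise product with the kernel and sum: 1·1 + 2·2 + 3·1 + 5·-1 + 7·1 + 0·-2.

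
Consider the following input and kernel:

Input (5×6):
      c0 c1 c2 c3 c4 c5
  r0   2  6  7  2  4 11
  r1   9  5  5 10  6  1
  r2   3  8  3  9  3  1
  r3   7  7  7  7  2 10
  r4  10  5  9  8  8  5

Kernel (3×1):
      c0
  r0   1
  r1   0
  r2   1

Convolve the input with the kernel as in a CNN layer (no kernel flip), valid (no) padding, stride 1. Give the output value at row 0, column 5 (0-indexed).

12

The receptive field on the input at this output position is [11 / 1 / 1]. Elementwise product with the kernel and sum: 11·1 + 1·1.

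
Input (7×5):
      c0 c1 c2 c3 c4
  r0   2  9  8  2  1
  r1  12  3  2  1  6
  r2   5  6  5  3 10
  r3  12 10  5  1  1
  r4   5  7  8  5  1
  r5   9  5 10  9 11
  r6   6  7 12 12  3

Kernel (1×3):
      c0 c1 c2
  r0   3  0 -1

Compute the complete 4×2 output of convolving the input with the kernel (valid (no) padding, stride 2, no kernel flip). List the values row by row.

Output[0,0]: The receptive field on the input at this output position is [2 9 8]. Elementwise product with the kernel and sum: 2·3 + 8·-1.
Output[0,1]: The receptive field on the input at this output position is [8 2 1]. Elementwise product with the kernel and sum: 8·3 + 1·-1.

-2 23
10 5
7 23
6 33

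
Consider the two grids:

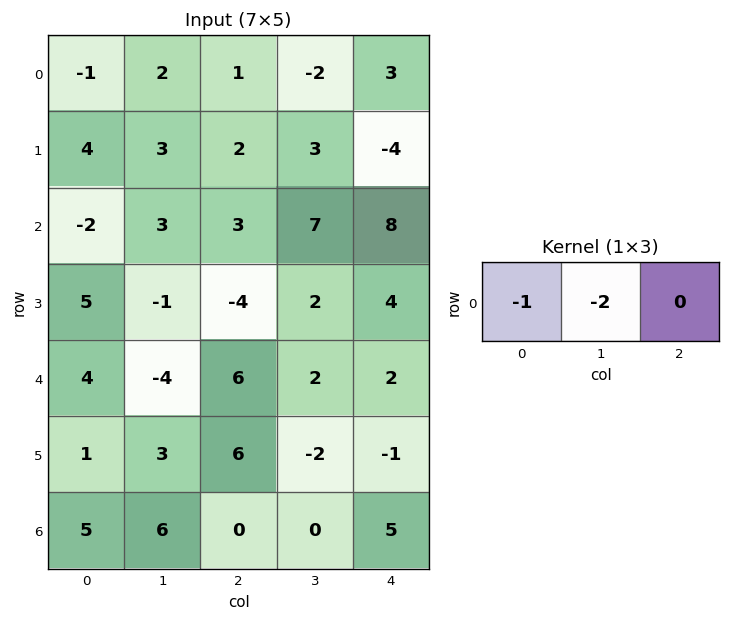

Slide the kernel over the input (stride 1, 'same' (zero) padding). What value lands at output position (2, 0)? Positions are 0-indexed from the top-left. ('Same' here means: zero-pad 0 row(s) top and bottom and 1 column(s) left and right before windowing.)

The receptive field on the zero-padded input at this output position is [0 -2 3]. Elementwise product with the kernel and sum: 0·-1 + -2·-2.

4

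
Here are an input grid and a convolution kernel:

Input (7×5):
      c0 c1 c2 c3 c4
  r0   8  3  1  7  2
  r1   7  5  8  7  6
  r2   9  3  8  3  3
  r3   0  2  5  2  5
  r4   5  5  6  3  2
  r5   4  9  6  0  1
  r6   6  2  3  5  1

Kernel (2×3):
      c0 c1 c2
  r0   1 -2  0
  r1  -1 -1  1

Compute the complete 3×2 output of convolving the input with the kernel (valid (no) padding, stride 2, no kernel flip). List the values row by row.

Output[0,0]: The receptive field on the input at this output position is [8 3 1 / 7 5 8]. Elementwise product with the kernel and sum: 8·1 + 3·-2 + 7·-1 + 5·-1 + 8·1.
Output[0,1]: The receptive field on the input at this output position is [1 7 2 / 8 7 6]. Elementwise product with the kernel and sum: 1·1 + 7·-2 + 8·-1 + 7·-1 + 6·1.

-2 -22
6 0
-12 -5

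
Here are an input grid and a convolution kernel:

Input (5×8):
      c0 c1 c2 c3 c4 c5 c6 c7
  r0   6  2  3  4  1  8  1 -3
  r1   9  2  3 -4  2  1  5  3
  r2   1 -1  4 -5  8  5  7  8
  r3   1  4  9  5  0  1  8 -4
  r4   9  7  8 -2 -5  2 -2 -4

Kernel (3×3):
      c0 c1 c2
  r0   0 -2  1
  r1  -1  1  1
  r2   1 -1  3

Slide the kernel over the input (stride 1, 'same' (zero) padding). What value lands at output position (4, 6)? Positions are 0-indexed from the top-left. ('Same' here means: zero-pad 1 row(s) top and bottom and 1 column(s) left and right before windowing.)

-28

The receptive field on the zero-padded input at this output position is [1 8 -4 / 2 -2 -4 / 0 0 0]. Elementwise product with the kernel and sum: 8·-2 + -4·1 + 2·-1 + -2·1 + -4·1 + 0·1 + 0·-1 + 0·3.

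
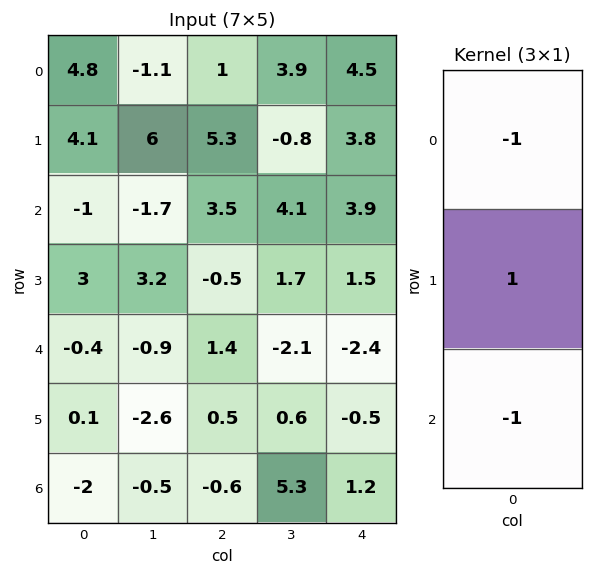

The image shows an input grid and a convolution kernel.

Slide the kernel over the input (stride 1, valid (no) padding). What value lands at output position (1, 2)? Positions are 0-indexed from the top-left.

The receptive field on the input at this output position is [5.3 / 3.5 / -0.5]. Elementwise product with the kernel and sum: 5.3·-1 + 3.5·1 + -0.5·-1.

-1.3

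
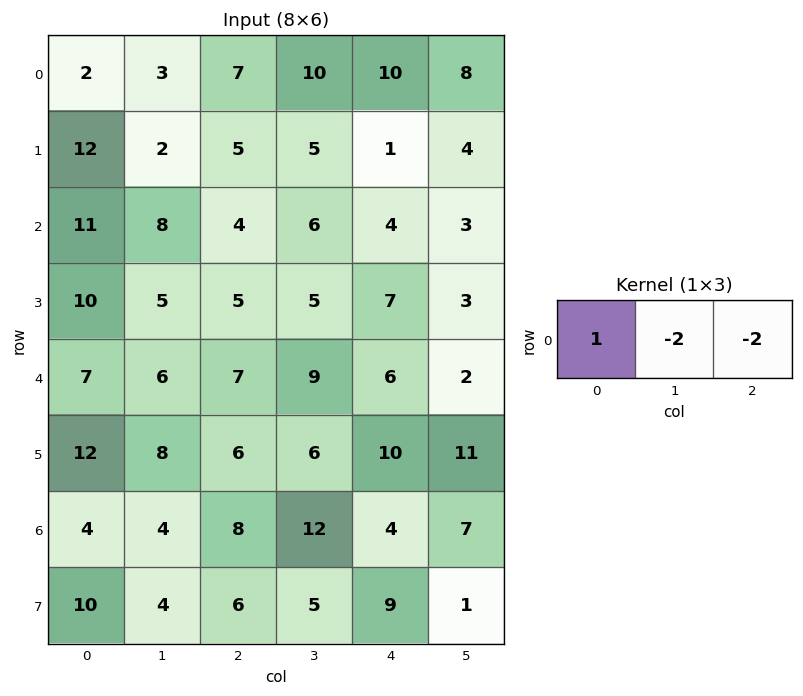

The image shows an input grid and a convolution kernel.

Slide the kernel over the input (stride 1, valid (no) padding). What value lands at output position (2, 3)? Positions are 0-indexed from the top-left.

-8

The receptive field on the input at this output position is [6 4 3]. Elementwise product with the kernel and sum: 6·1 + 4·-2 + 3·-2.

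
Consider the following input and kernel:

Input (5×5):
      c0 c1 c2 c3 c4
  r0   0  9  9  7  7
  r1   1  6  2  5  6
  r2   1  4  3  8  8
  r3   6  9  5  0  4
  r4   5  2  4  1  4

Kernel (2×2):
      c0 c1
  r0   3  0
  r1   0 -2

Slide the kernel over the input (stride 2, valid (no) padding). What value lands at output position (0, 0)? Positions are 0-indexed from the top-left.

-12

The receptive field on the input at this output position is [0 9 / 1 6]. Elementwise product with the kernel and sum: 0·3 + 6·-2.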